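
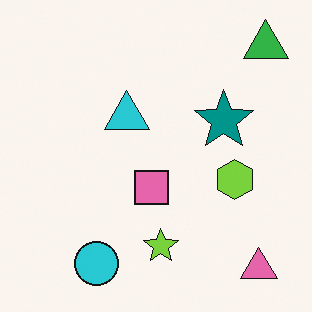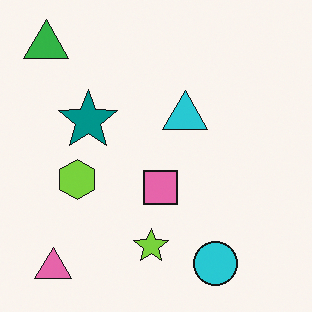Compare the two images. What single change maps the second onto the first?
This is the original image flipped horizontally (left ↔ right).

The green triangle is in the top-left of the second image and the top-right of the first — shapes on opposite sides of the vertical midline have swapped in a mirror flip.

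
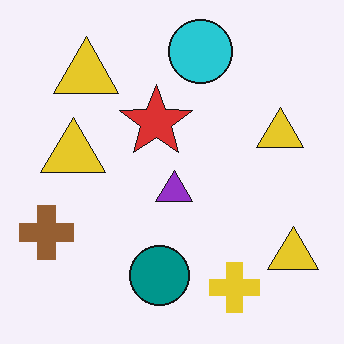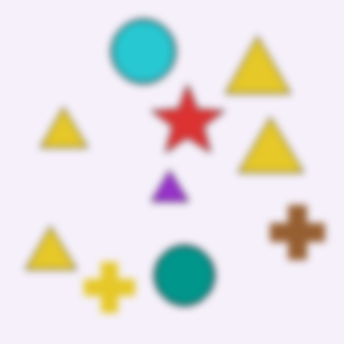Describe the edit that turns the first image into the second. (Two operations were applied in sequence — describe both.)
This is the original image moderately blurred, then flipped horizontally (left ↔ right).

Shape edges and outlines are uniformly softened across the whole image. The brown cross is in the bottom-left of the first image and the bottom-right of the second — shapes on opposite sides of the vertical midline have swapped in a mirror flip.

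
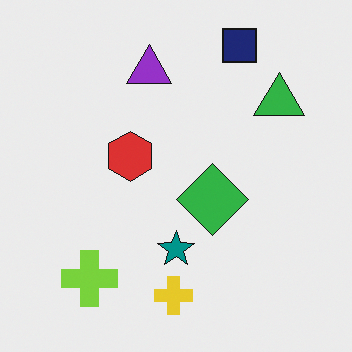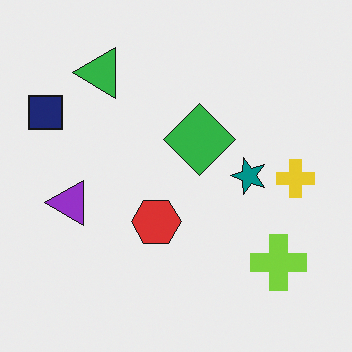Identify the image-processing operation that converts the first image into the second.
The image was rotated 90° counter-clockwise.

The navy square sits in the top-right of the first image and the top-left of the second — consistent with a whole-image 90° counter-clockwise rotation.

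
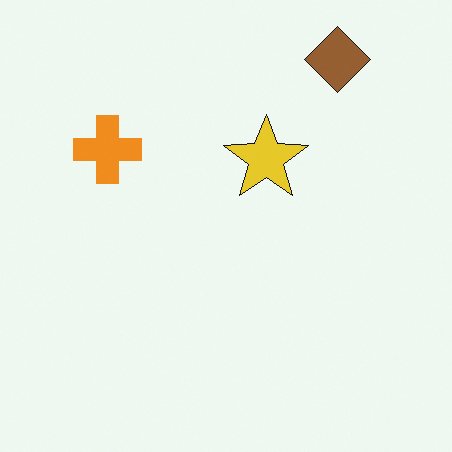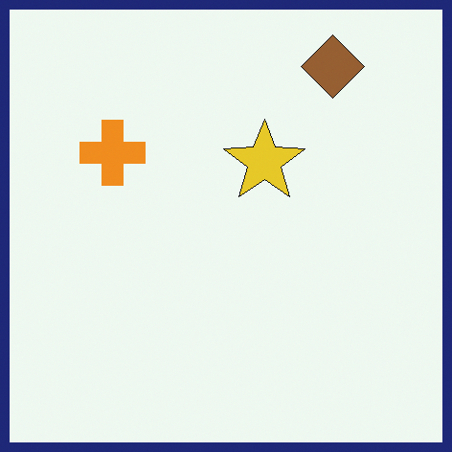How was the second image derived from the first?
It was framed with a navy border.

A solid navy frame runs around the edge of the second image, with the content slightly shrunk inside it.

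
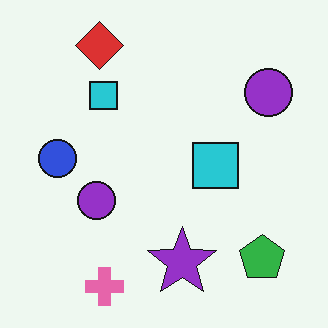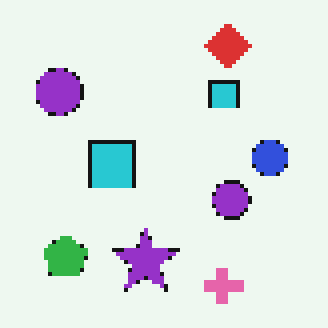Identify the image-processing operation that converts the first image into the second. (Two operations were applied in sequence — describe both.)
Flipped horizontally (left ↔ right), then lightly pixelated (a mild mosaic effect).

The blue circle is in the left of the first image and the right of the second — shapes on opposite sides of the vertical midline have swapped in a mirror flip. Shapes are reduced to large square blocks; fine edges and outlines are lost — a downscale-then-upscale (mosaic) effect.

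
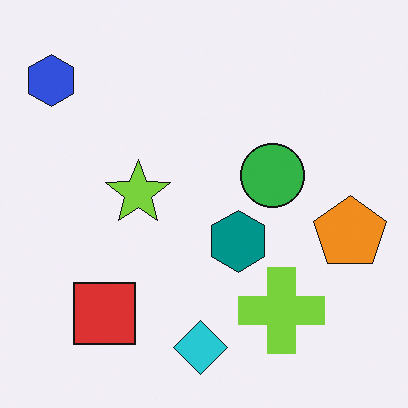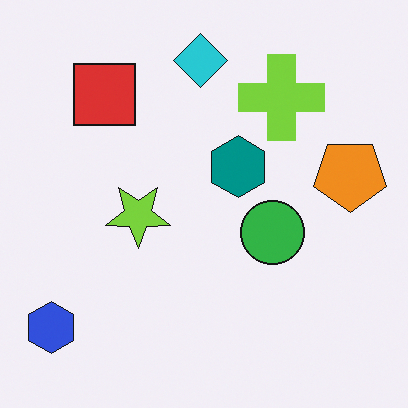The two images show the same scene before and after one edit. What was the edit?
The transformation is: flipped vertically (top ↔ bottom).

The cyan diamond is in the bottom of the first image and the top of the second — shapes on opposite sides of the horizontal midline have swapped in a mirror flip.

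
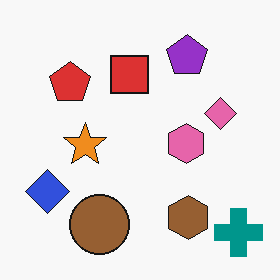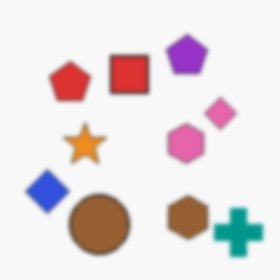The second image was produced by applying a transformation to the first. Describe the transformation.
The second image is the first given a subtle gaussian blur.

Shape edges and outlines are uniformly softened across the whole image.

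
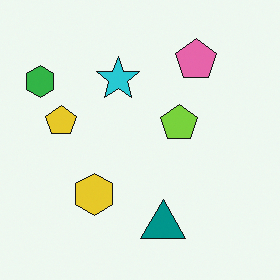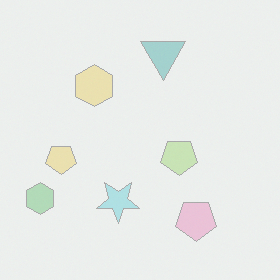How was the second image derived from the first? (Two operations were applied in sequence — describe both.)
This is the original image flipped vertically (top ↔ bottom), then washed out (contrast reduced).

The teal triangle is in the bottom of the first image and the top of the second — shapes on opposite sides of the horizontal midline have swapped in a mirror flip. Tones are pushed toward mid-grey across the whole image — a global contrast change.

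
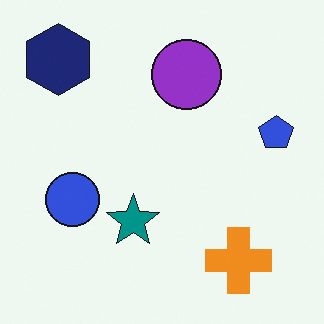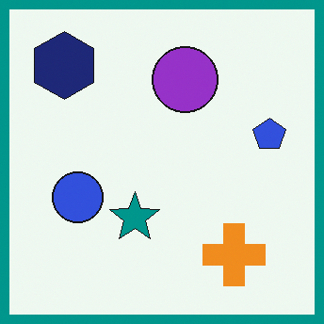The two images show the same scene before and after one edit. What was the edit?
It was framed with a teal border.

A solid teal frame runs around the edge of the second image, with the content slightly shrunk inside it.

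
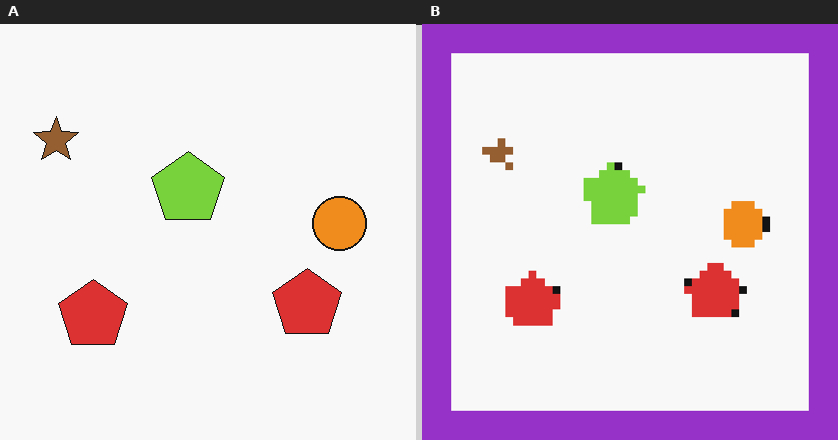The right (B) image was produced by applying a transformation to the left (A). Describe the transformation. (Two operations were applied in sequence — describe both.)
The transformation is: coarsely pixelated, then framed with a purple border.

Shapes are reduced to large square blocks; fine edges and outlines are lost — a downscale-then-upscale (mosaic) effect. A solid purple frame runs around the edge of the right (B) image, with the content slightly shrunk inside it.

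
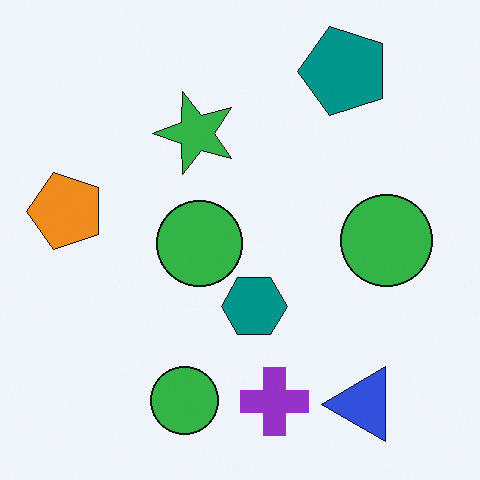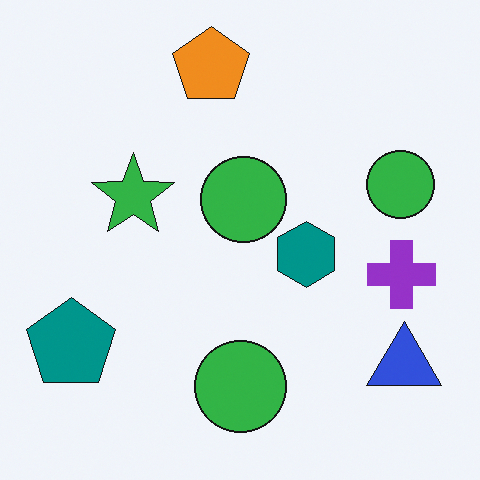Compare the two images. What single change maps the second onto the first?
It was transposed (reflected across the top-left ↔ bottom-right diagonal).

Shapes have swapped their row and column positions — what was in the top-right is now in the bottom-left — a diagonal reflection.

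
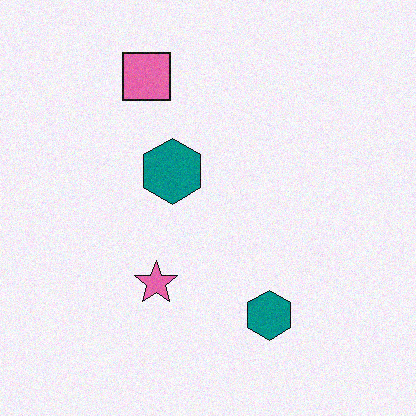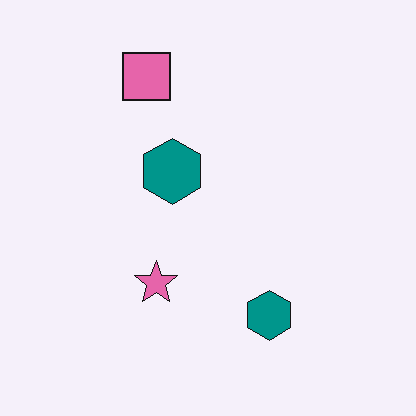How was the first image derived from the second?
It was degraded with light additive noise.

Random speckle covers the whole image, including the flat background.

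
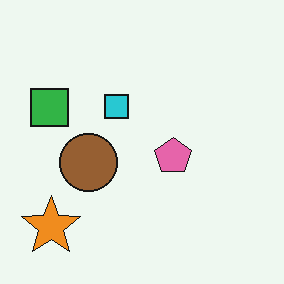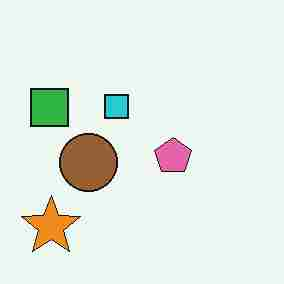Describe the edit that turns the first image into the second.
Heavily JPEG-compressed with obvious blocking artifacts.

Blocky 8×8 compression artifacts appear around shape edges and the flat background shows ringing — characteristic JPEG degradation.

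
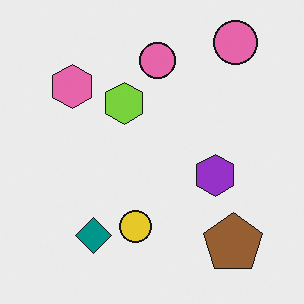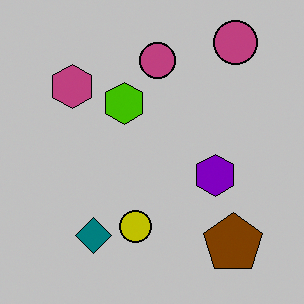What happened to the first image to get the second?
The second image is the first aggressively posterized.

Each flat color has snapped to a coarser quantized level — most visibly, the near-white background has dropped to a flat grey.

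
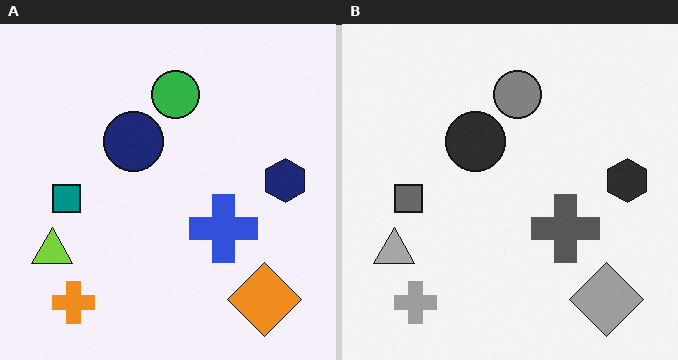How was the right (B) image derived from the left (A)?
The transformation is: converted to grayscale.

All color is removed — every shape is now a shade of grey.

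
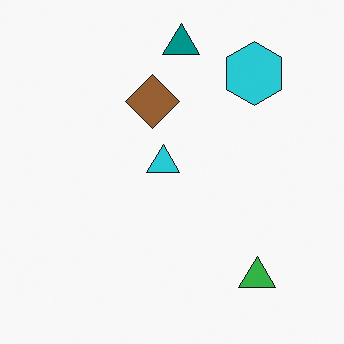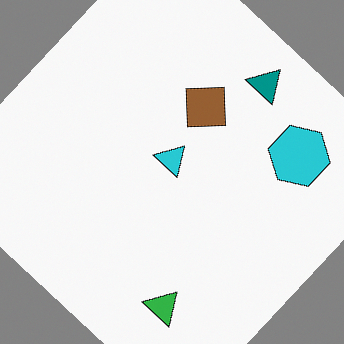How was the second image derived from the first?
It was rotated clockwise by a large amount — several tens of degrees.

Every shape is tilted by the same angle and the image corners show triangular fill wedges — a whole-image rotation by a non-right angle.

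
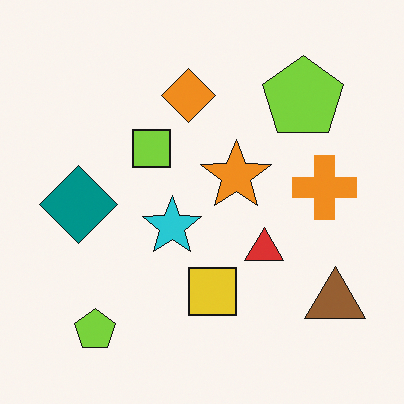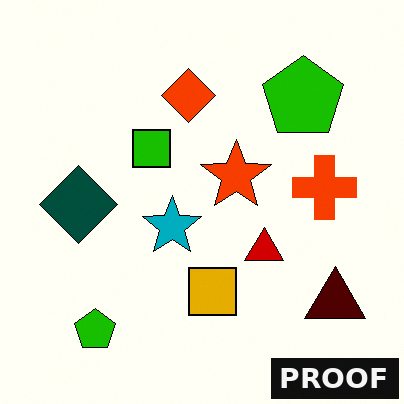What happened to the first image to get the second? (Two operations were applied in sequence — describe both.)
The transformation is: given much higher contrast, then watermarked with the text "PROOF" in the lower-right corner.

Tones are pushed away from mid-grey across the whole image — a global contrast change. A dark label reading "PROOF" appears in the lower-right corner.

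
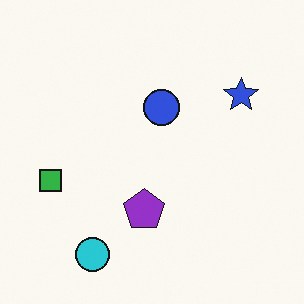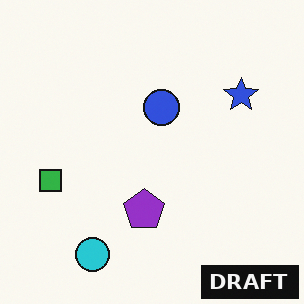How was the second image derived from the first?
The image was watermarked with the text "DRAFT" in the lower-right corner.

A dark label reading "DRAFT" appears in the lower-right corner.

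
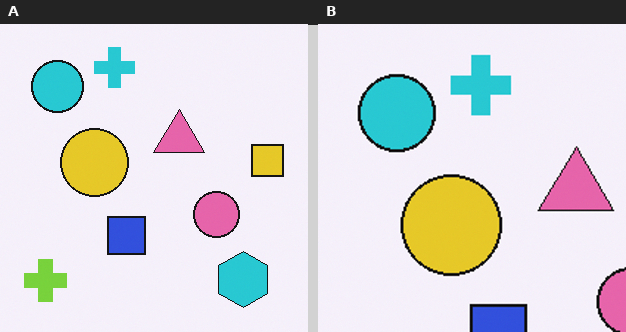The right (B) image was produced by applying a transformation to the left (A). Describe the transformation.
The right (B) image is the left (A) cropped to a modestly smaller region and rescaled.

The visible shapes are larger and the field of view is narrower; shapes near the original edges may be partly or wholly outside the frame — a crop-and-rescale.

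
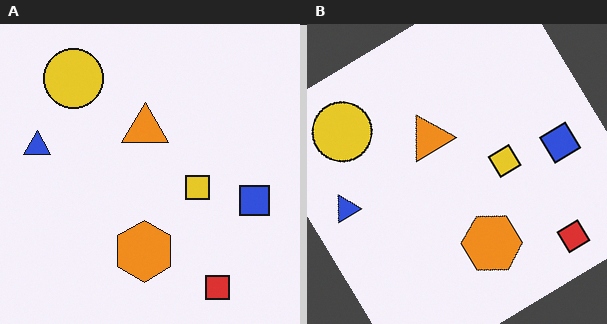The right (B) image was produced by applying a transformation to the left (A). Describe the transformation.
It was rotated counter-clockwise by a large amount — several tens of degrees.

Every shape is tilted by the same angle and the image corners show triangular fill wedges — a whole-image rotation by a non-right angle.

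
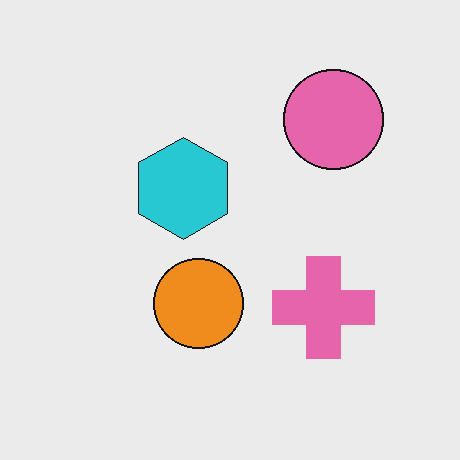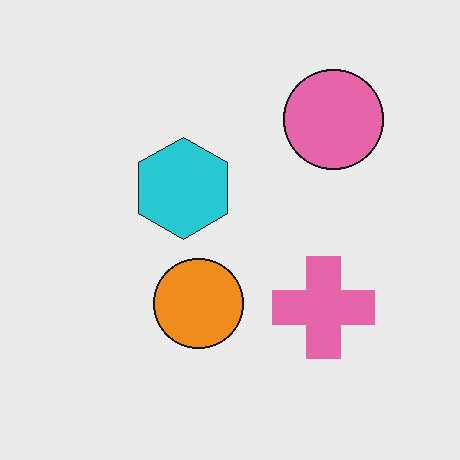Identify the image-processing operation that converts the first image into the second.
The image was JPEG-compressed with visible artifacts.

Blocky 8×8 compression artifacts appear around shape edges and the flat background shows ringing — characteristic JPEG degradation.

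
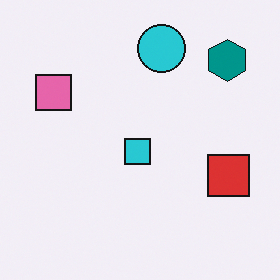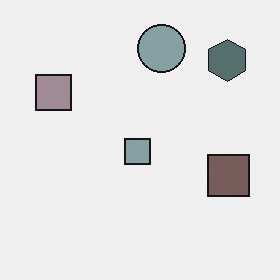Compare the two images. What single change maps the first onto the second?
This is the original image heavily desaturated.

All colors are more muted and greyish — a global saturation change.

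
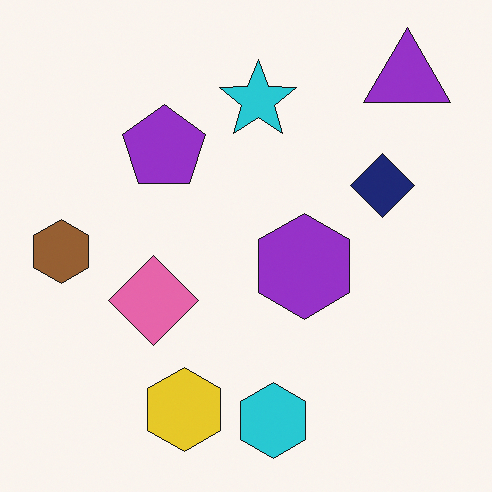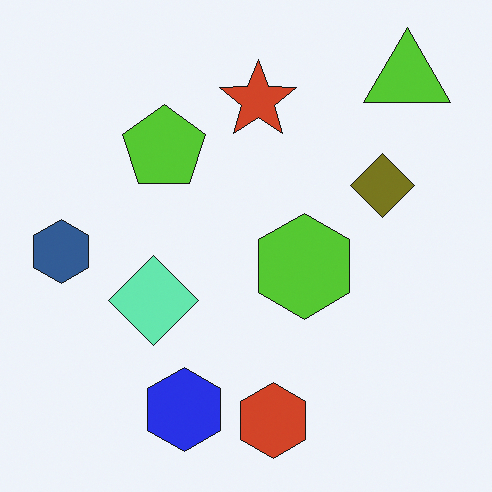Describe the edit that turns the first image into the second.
Hue-shifted through roughly half the color wheel.

Every shape's color has rotated by the same amount around the hue wheel — a uniform hue shift.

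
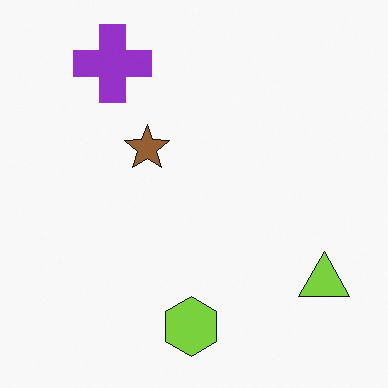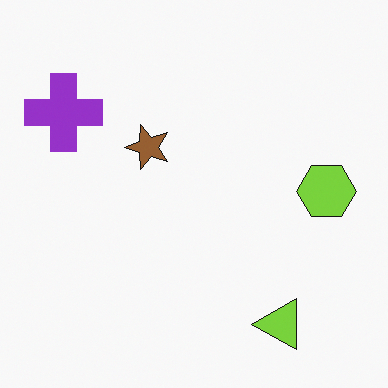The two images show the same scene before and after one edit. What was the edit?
This is the original image transposed (reflected across the top-left ↔ bottom-right diagonal).

Shapes have swapped their row and column positions — what was in the top-right is now in the bottom-left — a diagonal reflection.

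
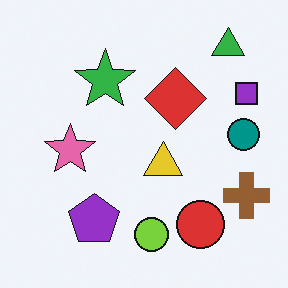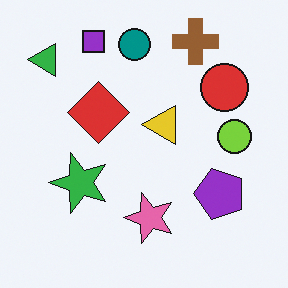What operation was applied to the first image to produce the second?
The second image is the first rotated 90° counter-clockwise.

The green triangle sits in the top-right of the first image and the top-left of the second — consistent with a whole-image 90° counter-clockwise rotation.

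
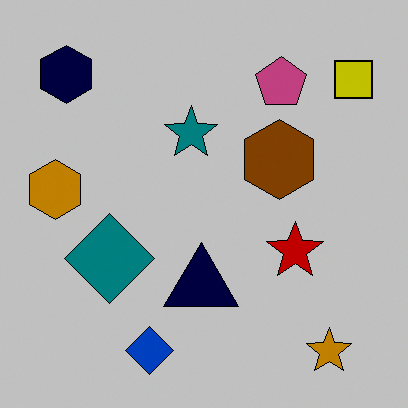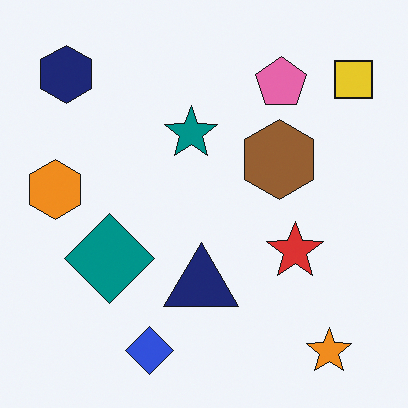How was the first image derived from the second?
The image was heavily posterized to just a handful of flat colors.

Each flat color has snapped to a coarser quantized level — most visibly, the near-white background has dropped to a flat grey.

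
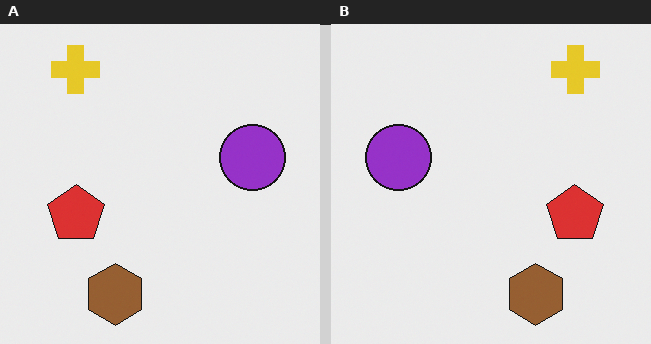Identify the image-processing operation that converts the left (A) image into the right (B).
The right (B) image is the left (A) flipped horizontally (left ↔ right).

The purple circle is in the right of the left (A) image and the left of the right (B) — shapes on opposite sides of the vertical midline have swapped in a mirror flip.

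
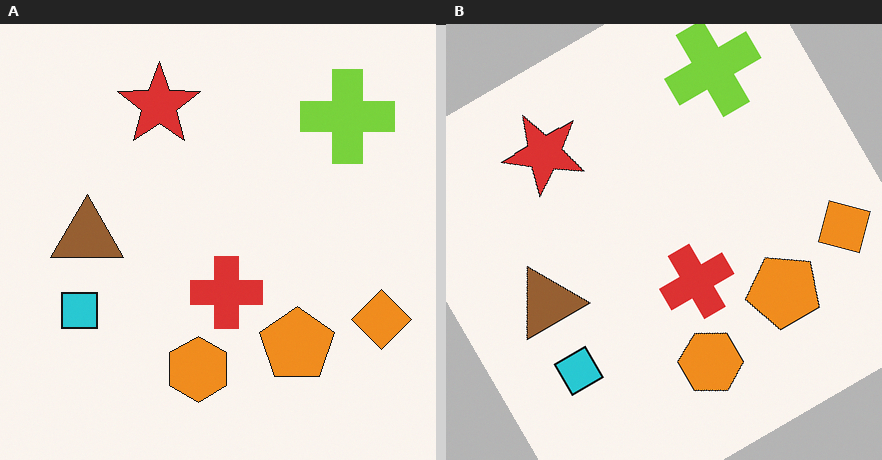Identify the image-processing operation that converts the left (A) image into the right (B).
The image was rotated counter-clockwise by a large amount — several tens of degrees.

Every shape is tilted by the same angle and the image corners show triangular fill wedges — a whole-image rotation by a non-right angle.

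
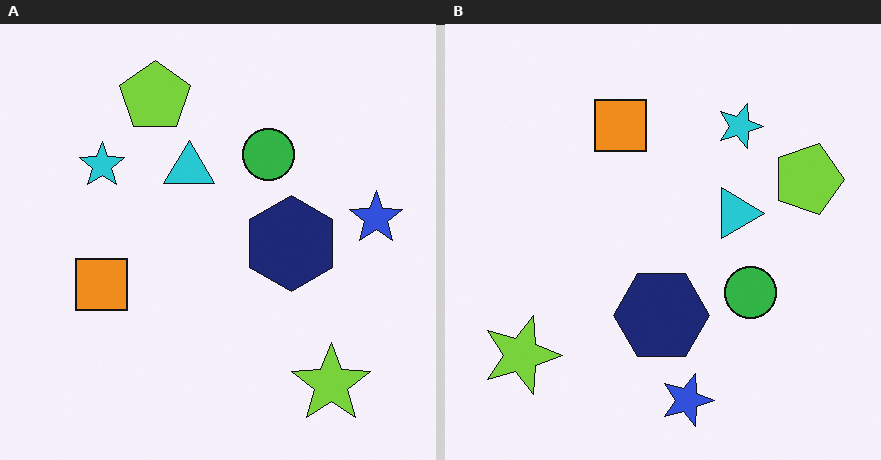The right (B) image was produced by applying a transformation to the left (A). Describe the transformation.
The transformation is: rotated 90° clockwise.

The lime star sits in the bottom-right of the left (A) image and the bottom-left of the right (B) — consistent with a whole-image 90° clockwise rotation.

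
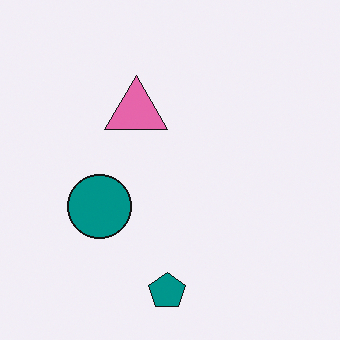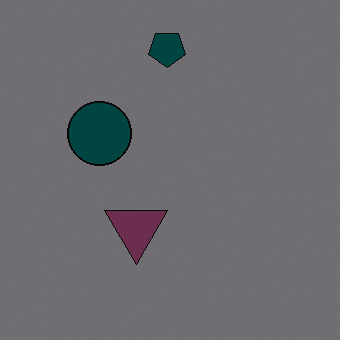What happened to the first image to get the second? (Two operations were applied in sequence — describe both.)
This is the original image noticeably darkened, then flipped vertically (top ↔ bottom).

Every pixel — background and shapes alike — is uniformly darkened. The teal pentagon is in the bottom of the first image and the top of the second — shapes on opposite sides of the horizontal midline have swapped in a mirror flip.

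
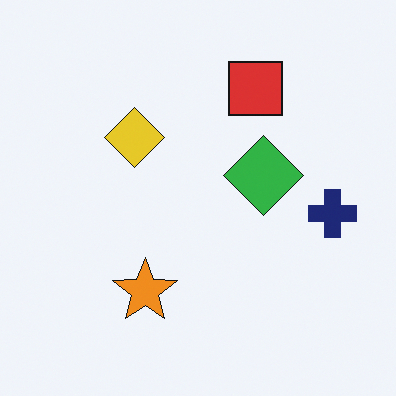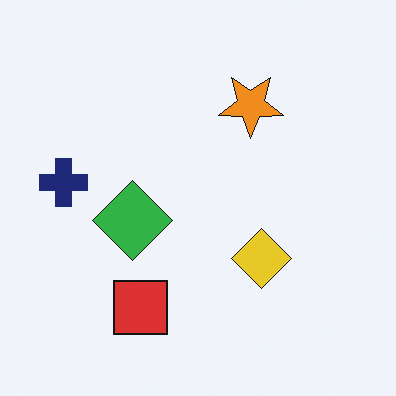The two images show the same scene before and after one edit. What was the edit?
The transformation is: rotated 180°.

The navy cross sits in the right of the first image and the left of the second — consistent with a whole-image 180° rotation.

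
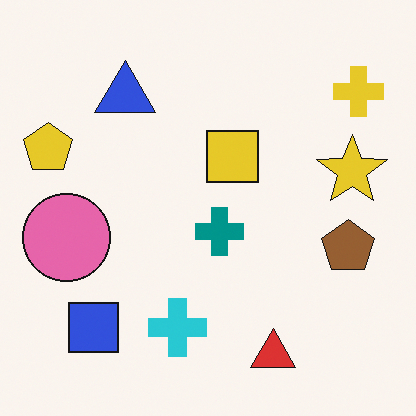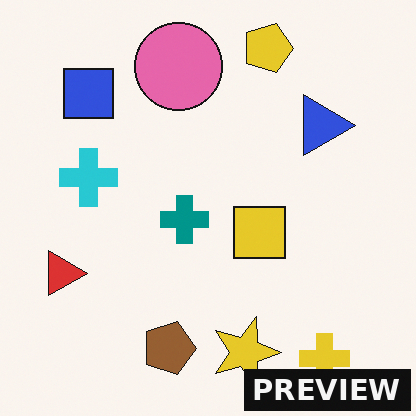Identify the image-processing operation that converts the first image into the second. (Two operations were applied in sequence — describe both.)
Rotated 90° clockwise, then watermarked with the text "PREVIEW" in the lower-right corner.

The yellow cross sits in the top-right of the first image and the bottom-right of the second — consistent with a whole-image 90° clockwise rotation. A dark label reading "PREVIEW" appears in the lower-right corner.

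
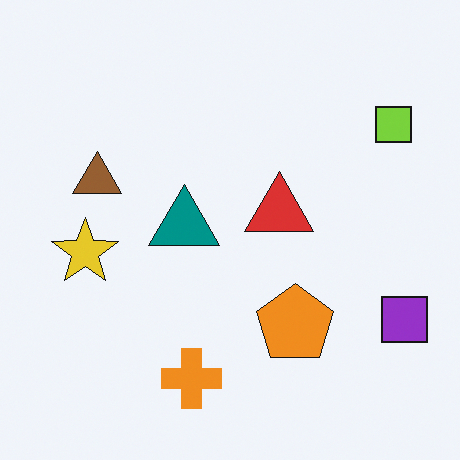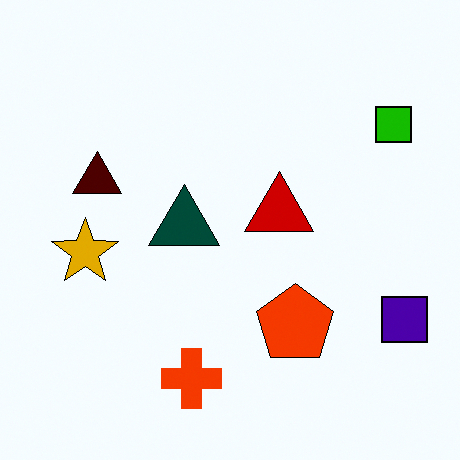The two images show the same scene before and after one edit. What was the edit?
The image was boosted in contrast.

Tones are pushed away from mid-grey across the whole image — a global contrast change.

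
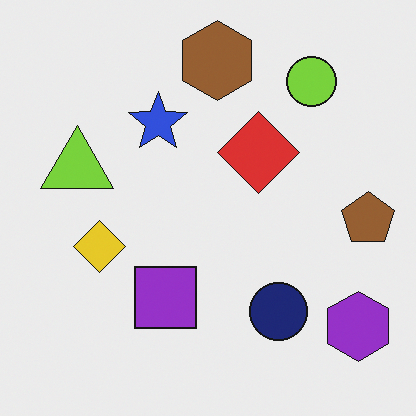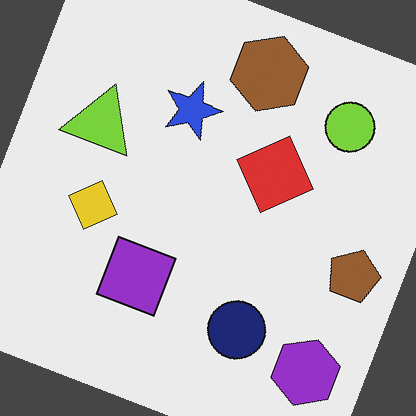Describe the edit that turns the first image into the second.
The transformation is: rotated clockwise by a clearly visible amount.

Every shape is tilted by the same angle and the image corners show triangular fill wedges — a whole-image rotation by a non-right angle.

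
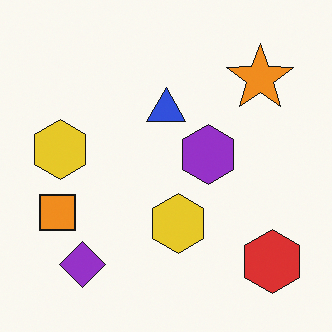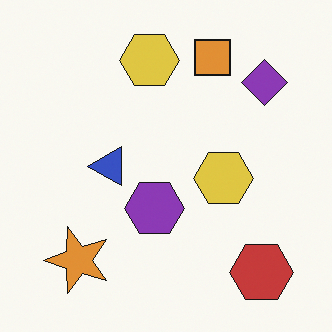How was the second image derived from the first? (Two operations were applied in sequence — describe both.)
This is the original image transposed (reflected across the top-left ↔ bottom-right diagonal), then slightly desaturated.

Shapes have swapped their row and column positions — what was in the top-right is now in the bottom-left — a diagonal reflection. All colors are more muted and greyish — a global saturation change.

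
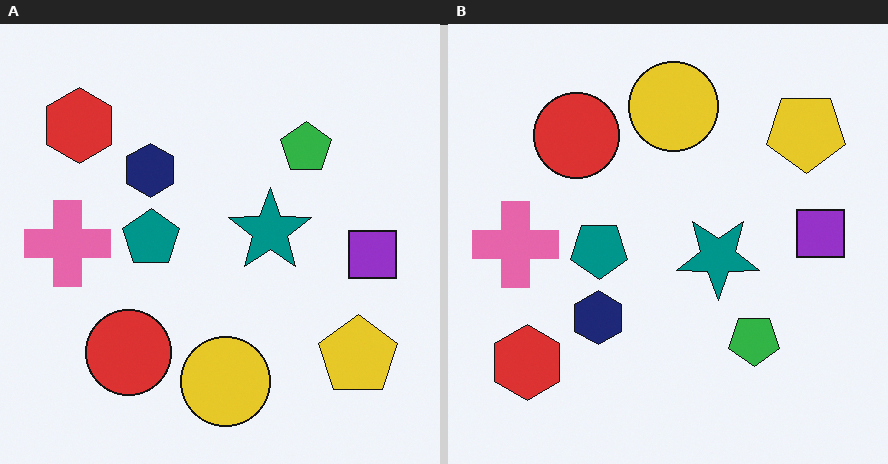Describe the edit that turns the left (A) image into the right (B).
The image was flipped vertically (top ↔ bottom).

The yellow circle is in the bottom of the left (A) image and the top of the right (B) — shapes on opposite sides of the horizontal midline have swapped in a mirror flip.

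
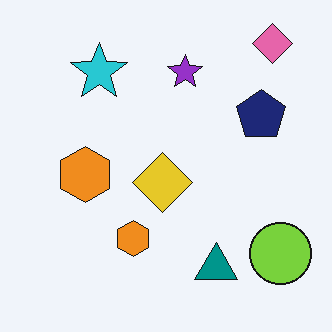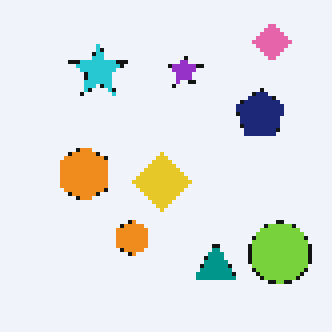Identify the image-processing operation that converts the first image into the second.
The second image is the first mildly pixelated.

Shapes are reduced to large square blocks; fine edges and outlines are lost — a downscale-then-upscale (mosaic) effect.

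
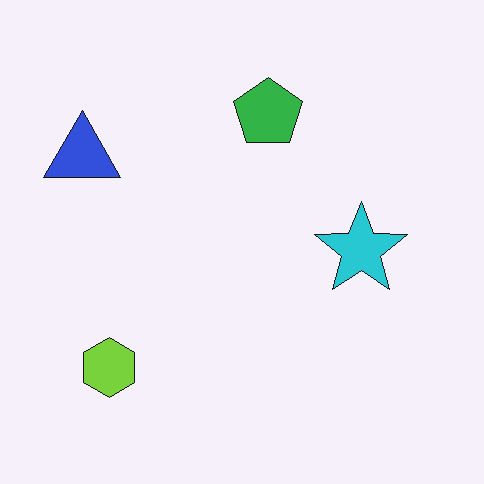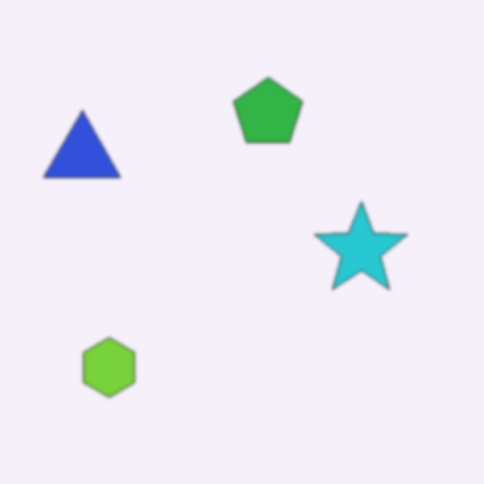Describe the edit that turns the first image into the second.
Given a subtle gaussian blur.

Shape edges and outlines are uniformly softened across the whole image.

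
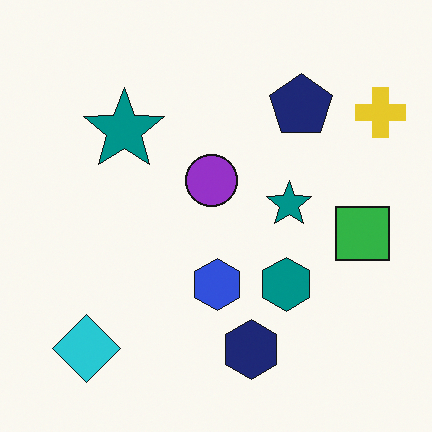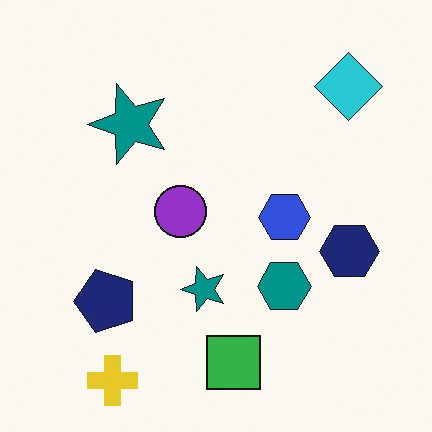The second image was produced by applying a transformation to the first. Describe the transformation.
This is the original image transposed (reflected across the top-left ↔ bottom-right diagonal).

Shapes have swapped their row and column positions — what was in the top-right is now in the bottom-left — a diagonal reflection.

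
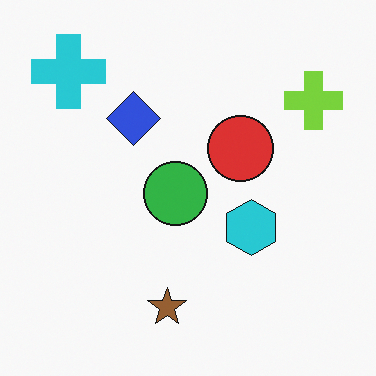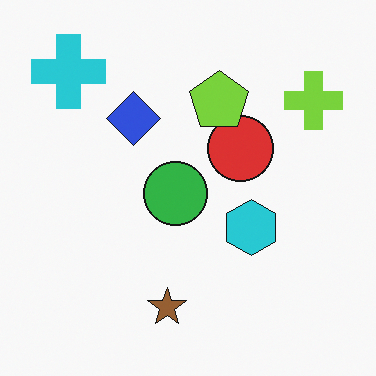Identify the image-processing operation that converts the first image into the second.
Overlaid with an additional lime pentagon.

A lime pentagon appears in the second image that is absent from the first.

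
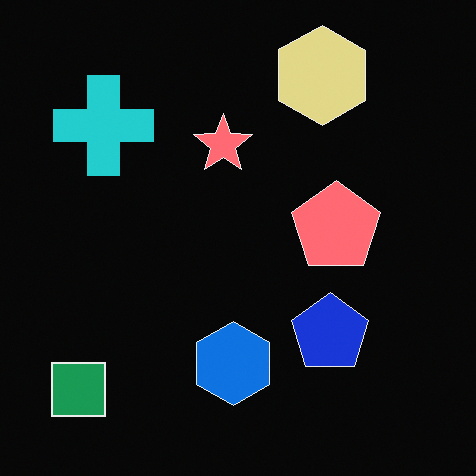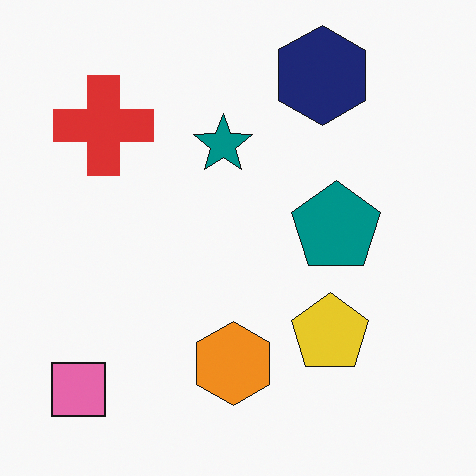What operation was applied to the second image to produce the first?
This is the original image color-inverted (negative).

The light background has become dark and every shape's color is its complement — a photographic negative.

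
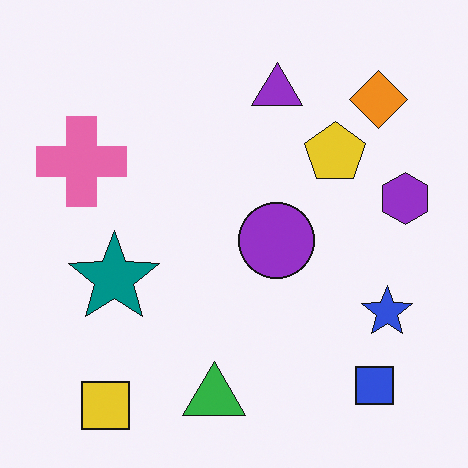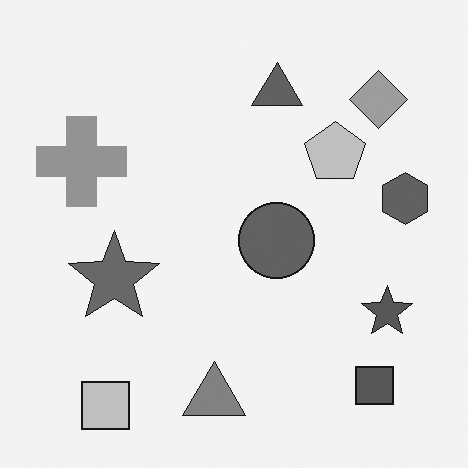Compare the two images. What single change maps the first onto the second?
Converted to grayscale.

All color is removed — every shape is now a shade of grey.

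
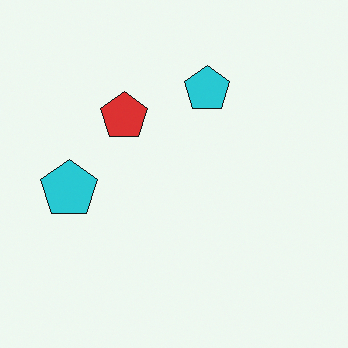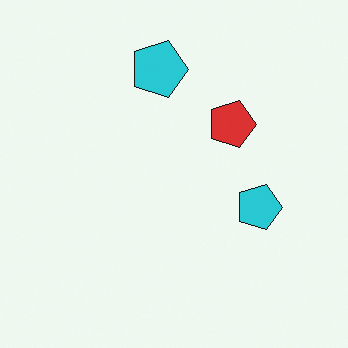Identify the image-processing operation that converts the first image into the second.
The transformation is: rotated 90° clockwise.

The red pentagon sits in the center of the first image and the center of the second — consistent with a whole-image 90° clockwise rotation.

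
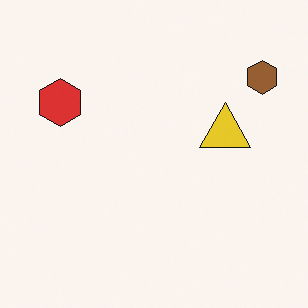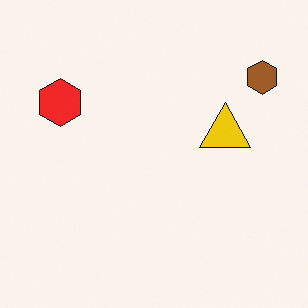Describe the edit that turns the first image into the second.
This is the original image slightly oversaturated.

All colors are more vivid — a global saturation change.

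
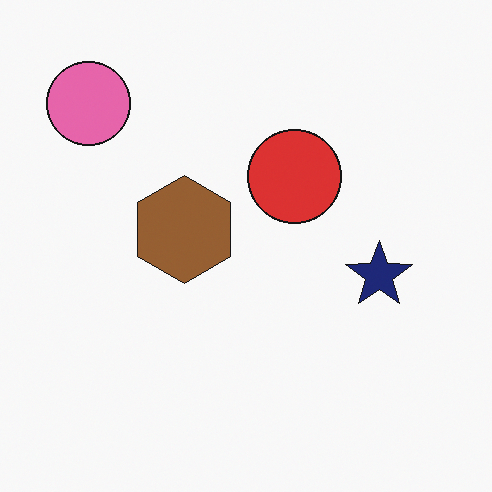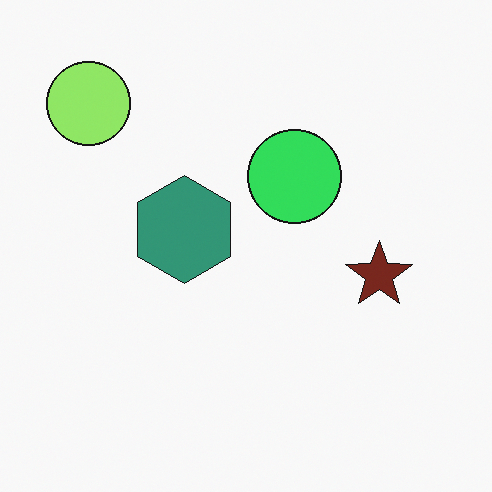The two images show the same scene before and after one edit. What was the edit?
Hue-shifted by a moderate amount.

Every shape's color has rotated by the same amount around the hue wheel — a uniform hue shift.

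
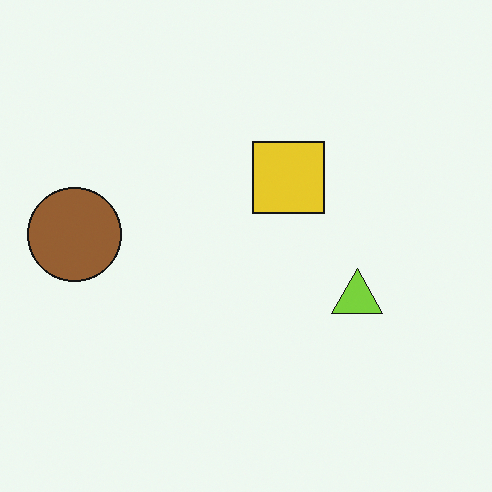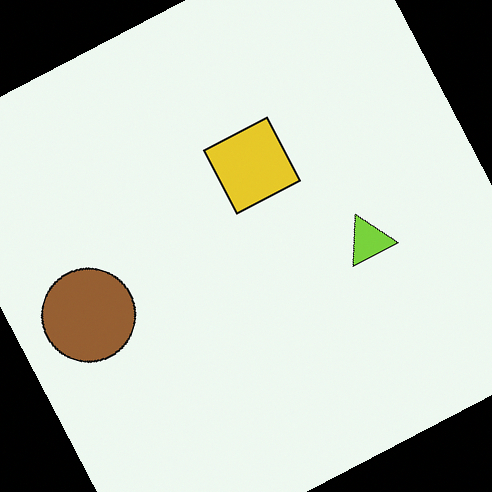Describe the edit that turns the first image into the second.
It was rotated counter-clockwise by a clearly visible amount.

Every shape is tilted by the same angle and the image corners show triangular fill wedges — a whole-image rotation by a non-right angle.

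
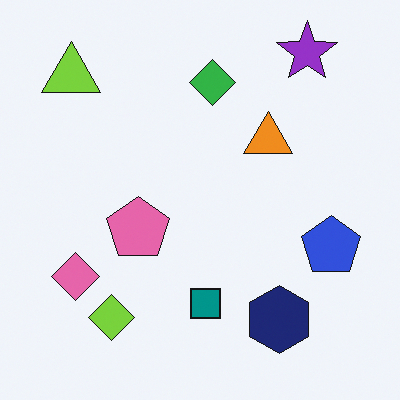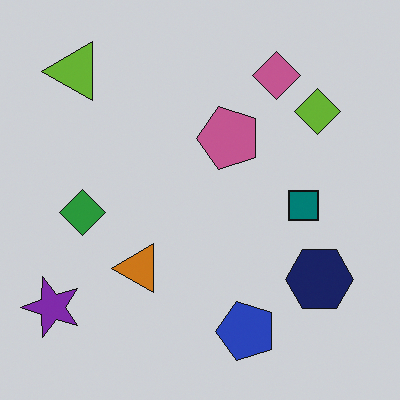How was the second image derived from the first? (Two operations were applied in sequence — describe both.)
It was transposed (reflected across the top-left ↔ bottom-right diagonal), then darkened a little.

Shapes have swapped their row and column positions — what was in the top-right is now in the bottom-left — a diagonal reflection. Every pixel — background and shapes alike — is uniformly darkened.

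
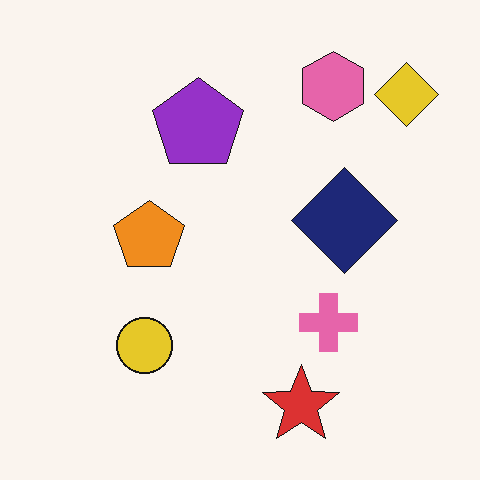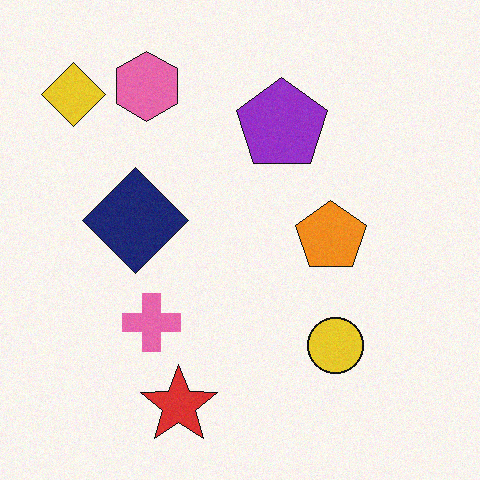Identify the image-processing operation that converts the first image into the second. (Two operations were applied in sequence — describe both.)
The transformation is: degraded with a light layer of grain, then flipped horizontally (left ↔ right).

Random speckle covers the whole image, including the flat background. The yellow diamond is in the top-right of the first image and the top-left of the second — shapes on opposite sides of the vertical midline have swapped in a mirror flip.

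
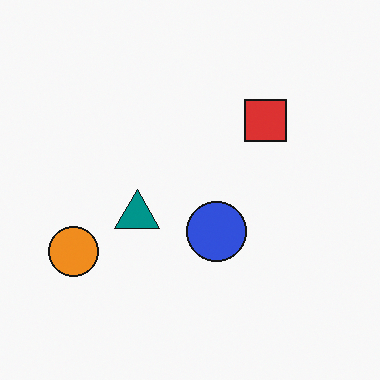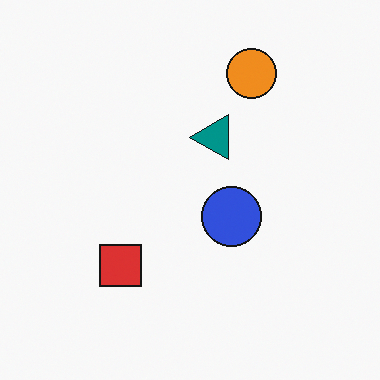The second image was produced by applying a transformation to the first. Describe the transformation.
It was transposed (reflected across the top-left ↔ bottom-right diagonal).

Shapes have swapped their row and column positions — what was in the top-right is now in the bottom-left — a diagonal reflection.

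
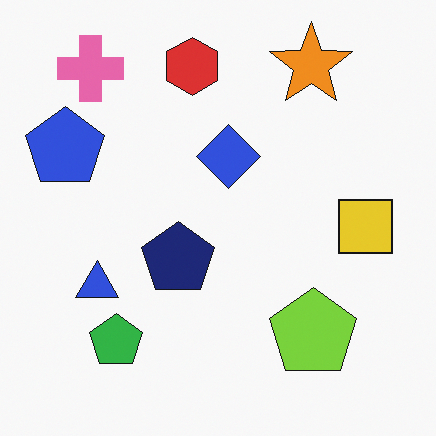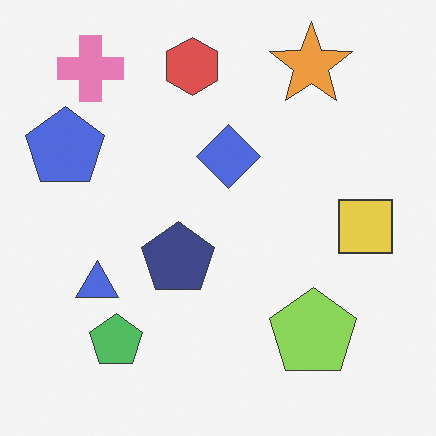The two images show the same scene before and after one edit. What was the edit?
Given slightly reduced contrast.

Tones are pushed toward mid-grey across the whole image — a global contrast change.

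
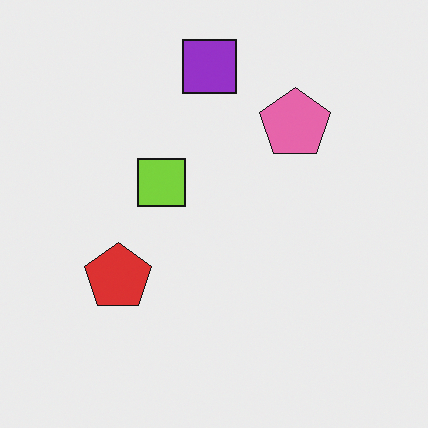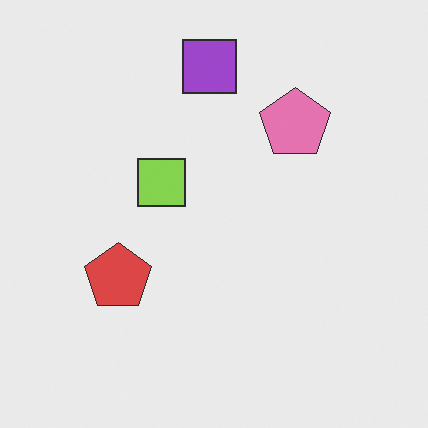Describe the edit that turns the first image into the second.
The second image is the first given slightly reduced contrast.

Tones are pushed toward mid-grey across the whole image — a global contrast change.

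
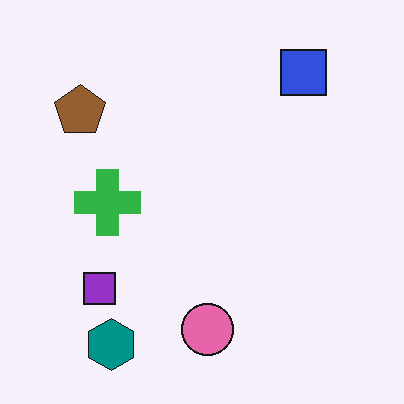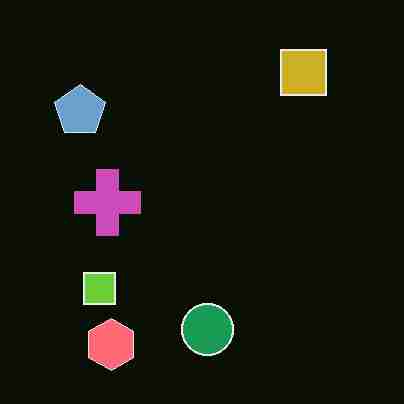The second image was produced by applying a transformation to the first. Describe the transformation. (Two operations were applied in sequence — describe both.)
It was heavily JPEG-compressed with obvious blocking artifacts, then color-inverted (negative).

Blocky 8×8 compression artifacts appear around shape edges and the flat background shows ringing — characteristic JPEG degradation. The light background has become dark and every shape's color is its complement — a photographic negative.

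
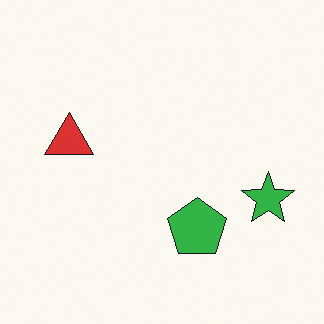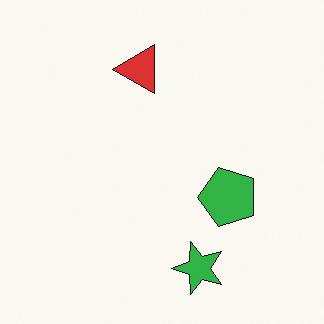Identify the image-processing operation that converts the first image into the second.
It was transposed (reflected across the top-left ↔ bottom-right diagonal).

Shapes have swapped their row and column positions — what was in the top-right is now in the bottom-left — a diagonal reflection.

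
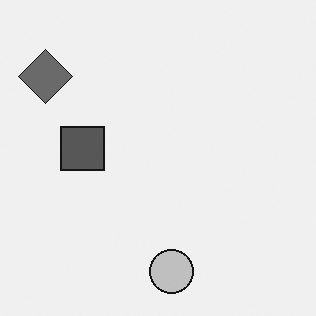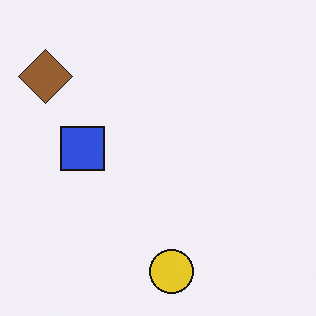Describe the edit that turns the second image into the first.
It was converted to grayscale.

All color is removed — every shape is now a shade of grey.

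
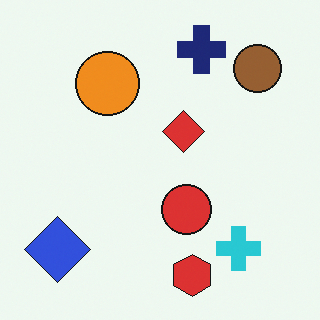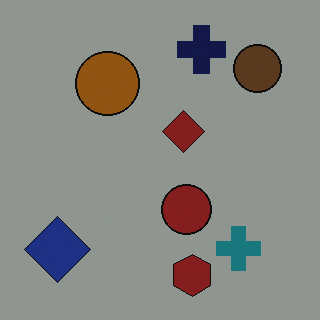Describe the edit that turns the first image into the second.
This is the original image substantially darkened.

Every pixel — background and shapes alike — is uniformly darkened.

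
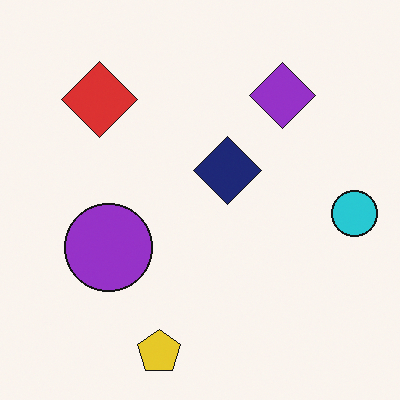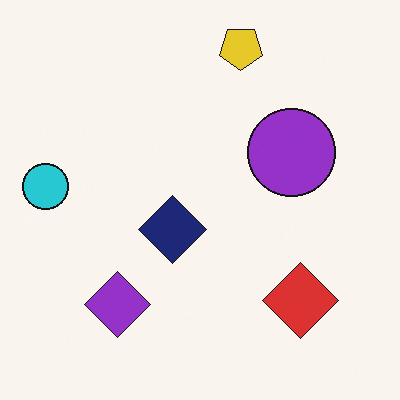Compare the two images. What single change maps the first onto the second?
It was rotated 180°.

The yellow pentagon sits in the bottom of the first image and the top of the second — consistent with a whole-image 180° rotation.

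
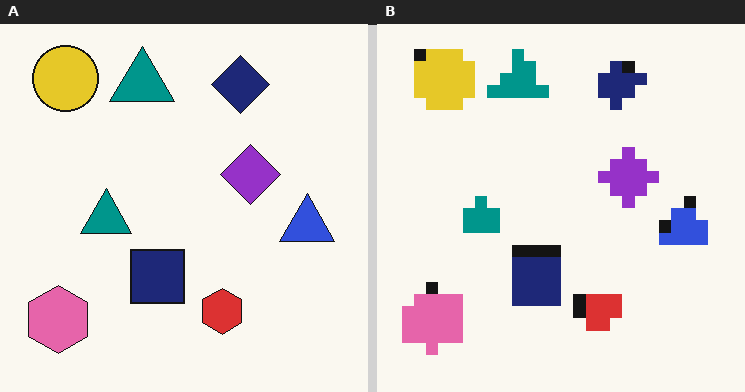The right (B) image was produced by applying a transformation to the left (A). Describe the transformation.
Heavily pixelated into large blocks.

Shapes are reduced to large square blocks; fine edges and outlines are lost — a downscale-then-upscale (mosaic) effect.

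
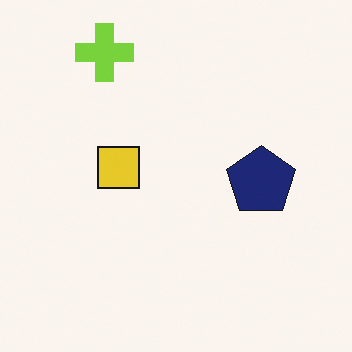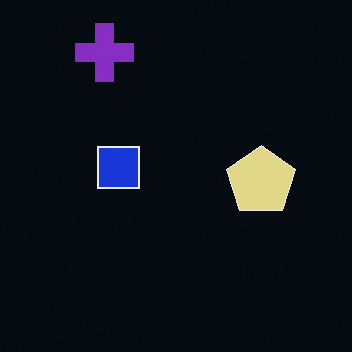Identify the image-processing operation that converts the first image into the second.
It was color-inverted (negative).

The light background has become dark and every shape's color is its complement — a photographic negative.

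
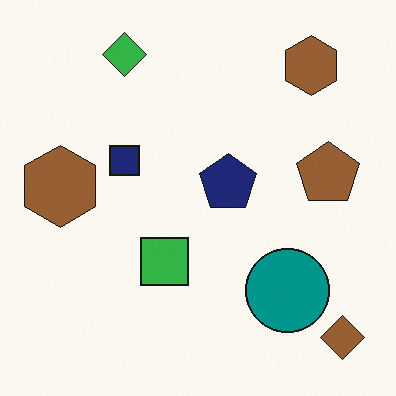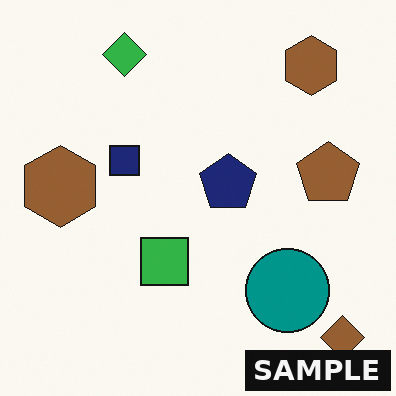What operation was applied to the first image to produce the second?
Watermarked with the text "SAMPLE" in the lower-right corner.

A dark label reading "SAMPLE" appears in the lower-right corner.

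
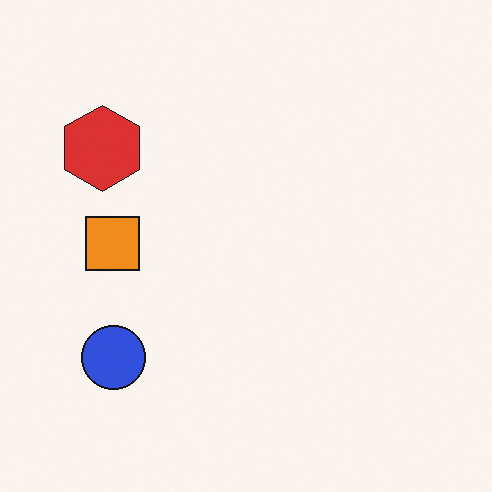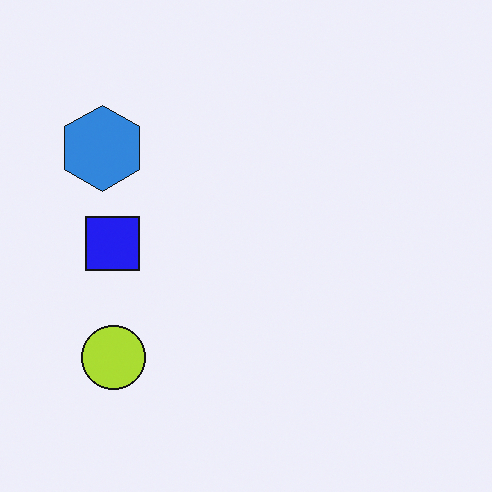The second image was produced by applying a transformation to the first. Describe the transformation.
Hue-shifted by a large amount.

Every shape's color has rotated by the same amount around the hue wheel — a uniform hue shift.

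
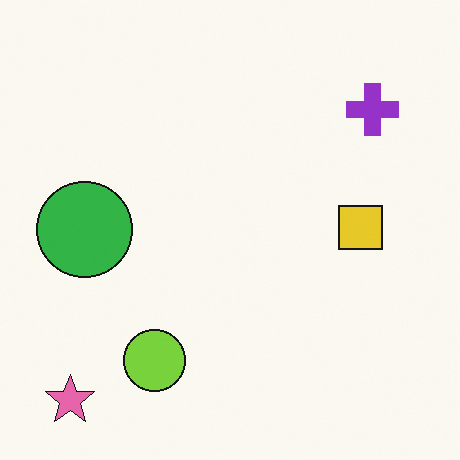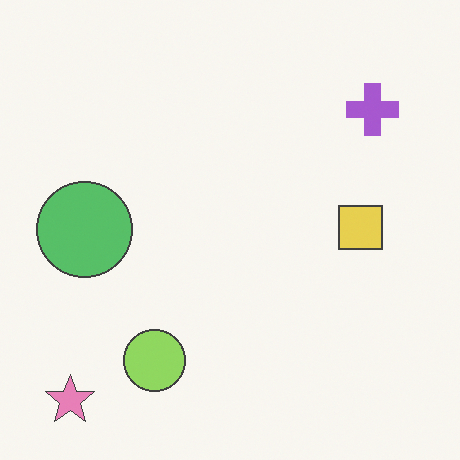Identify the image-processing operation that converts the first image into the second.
Given slightly reduced contrast.

Tones are pushed toward mid-grey across the whole image — a global contrast change.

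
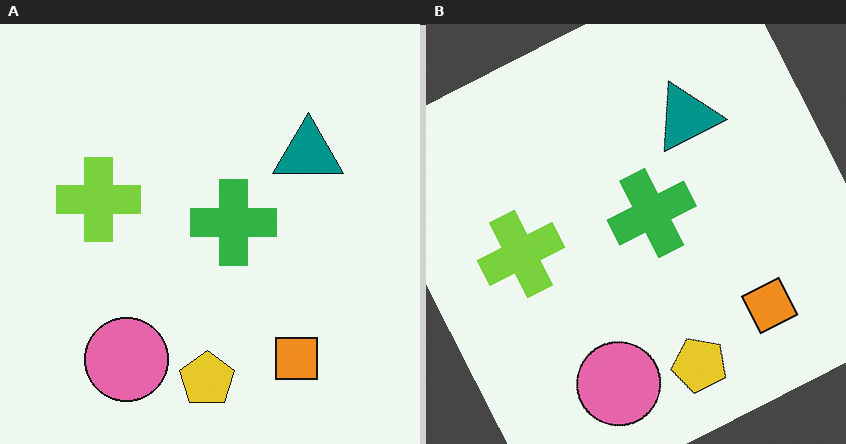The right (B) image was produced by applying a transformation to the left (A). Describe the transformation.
The right (B) image is the left (A) rotated counter-clockwise by a clearly visible amount.

Every shape is tilted by the same angle and the image corners show triangular fill wedges — a whole-image rotation by a non-right angle.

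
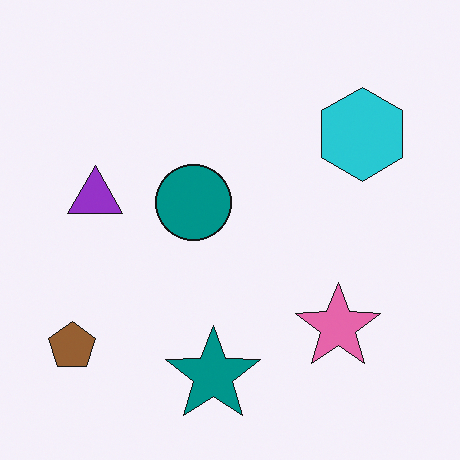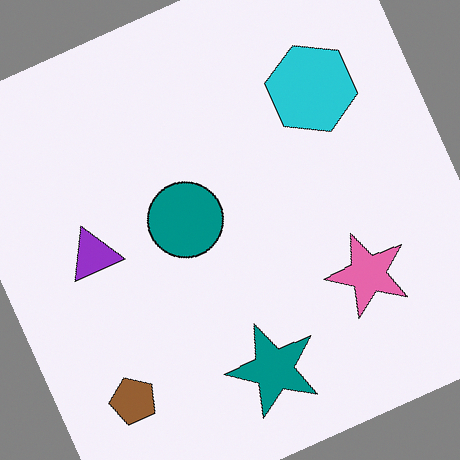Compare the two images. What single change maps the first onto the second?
This is the original image rotated counter-clockwise by a moderate amount.

Every shape is tilted by the same angle and the image corners show triangular fill wedges — a whole-image rotation by a non-right angle.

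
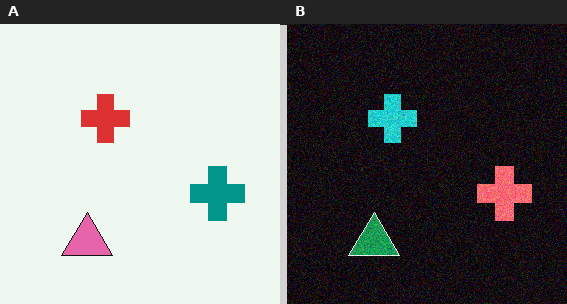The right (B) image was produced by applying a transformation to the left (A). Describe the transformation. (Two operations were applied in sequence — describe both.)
The image was color-inverted (negative), then degraded with visible gaussian noise.

The light background has become dark and every shape's color is its complement — a photographic negative. Random speckle covers the whole image, including the flat background.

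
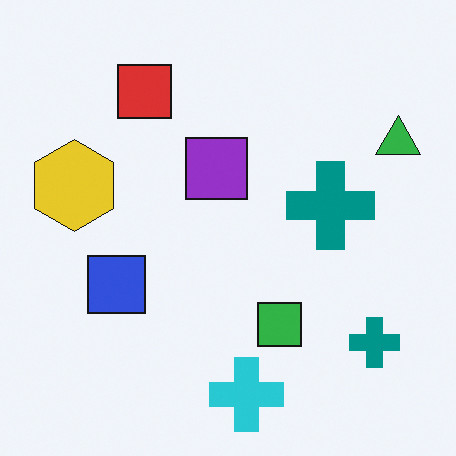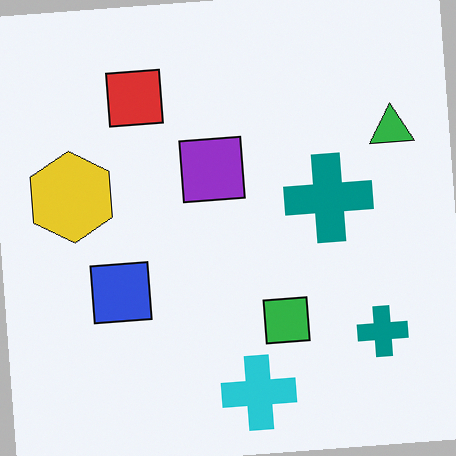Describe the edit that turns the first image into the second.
This is the original image rotated counter-clockwise by a slight angle.

Every shape is tilted by the same angle and the image corners show triangular fill wedges — a whole-image rotation by a non-right angle.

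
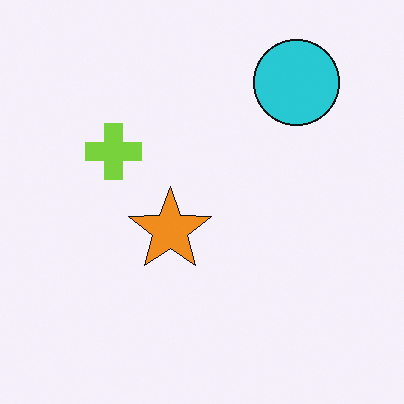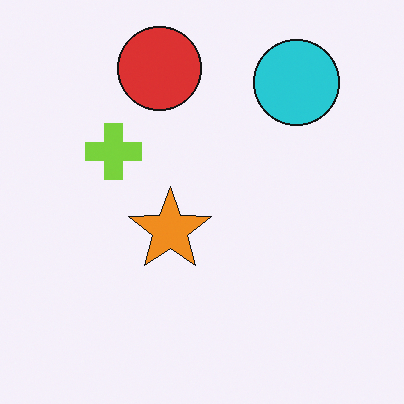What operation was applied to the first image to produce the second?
Overlaid with an additional red circle.

A red circle appears in the second image that is absent from the first.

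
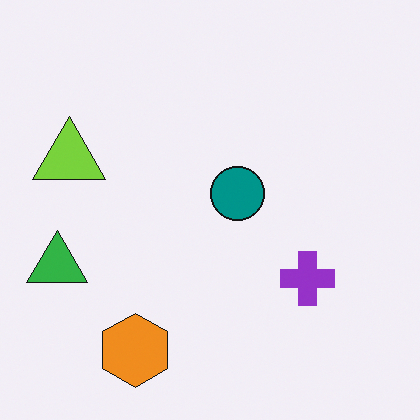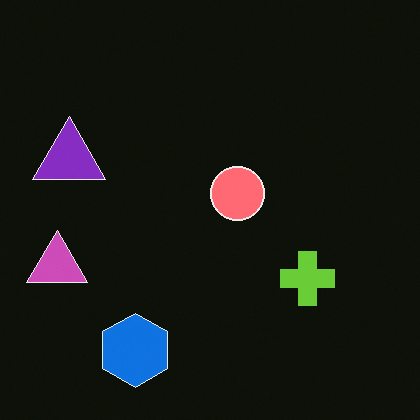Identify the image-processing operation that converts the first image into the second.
The second image is the first color-inverted (negative).

The light background has become dark and every shape's color is its complement — a photographic negative.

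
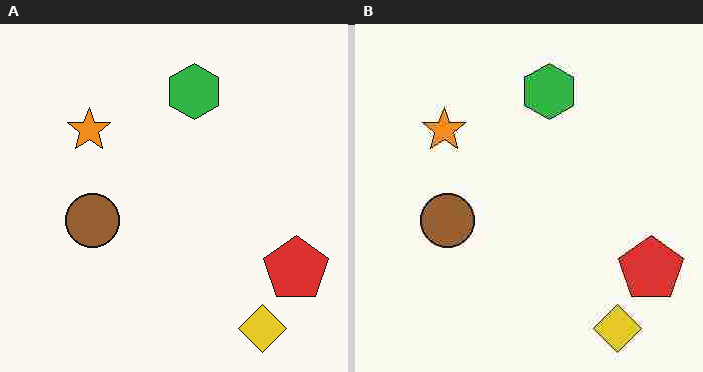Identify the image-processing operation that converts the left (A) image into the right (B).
The image was degraded with heavy JPEG compression.

Blocky 8×8 compression artifacts appear around shape edges and the flat background shows ringing — characteristic JPEG degradation.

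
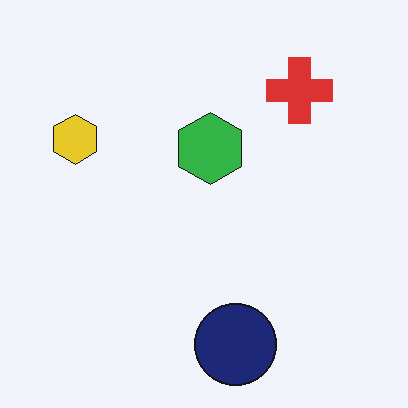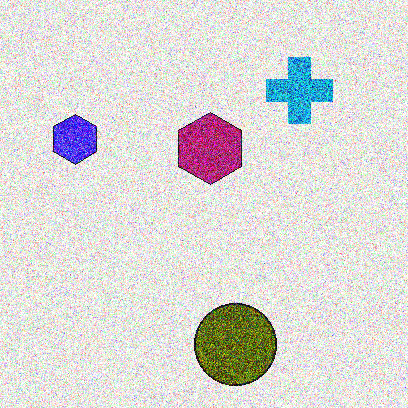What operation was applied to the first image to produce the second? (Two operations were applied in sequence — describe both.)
The image was degraded with heavy additive noise, then hue-shifted by a large amount.

Random speckle covers the whole image, including the flat background. Every shape's color has rotated by the same amount around the hue wheel — a uniform hue shift.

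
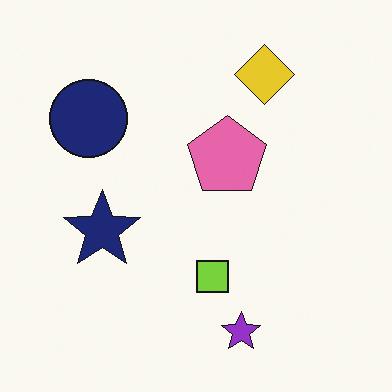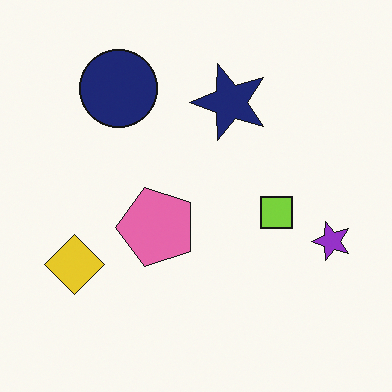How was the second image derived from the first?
The transformation is: transposed (reflected across the top-left ↔ bottom-right diagonal).

Shapes have swapped their row and column positions — what was in the top-right is now in the bottom-left — a diagonal reflection.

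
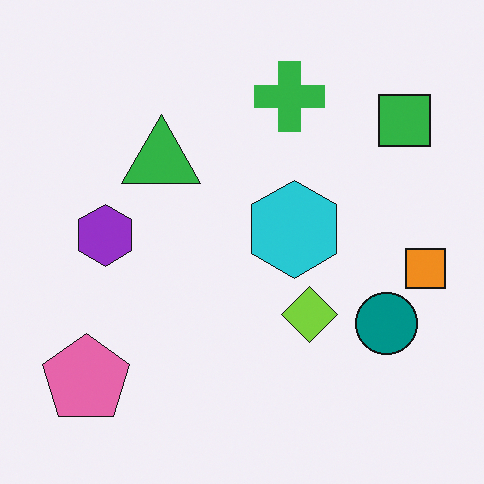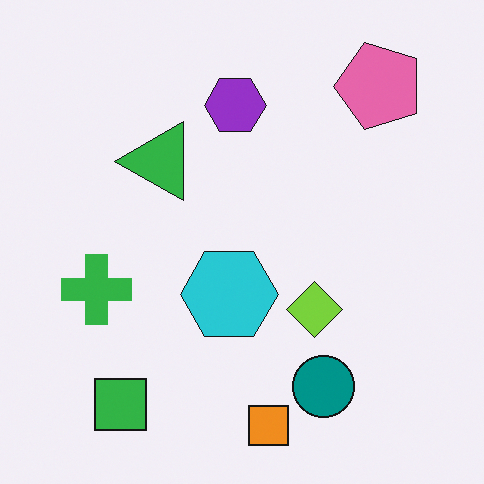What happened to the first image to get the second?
Transposed (reflected across the top-left ↔ bottom-right diagonal).

Shapes have swapped their row and column positions — what was in the top-right is now in the bottom-left — a diagonal reflection.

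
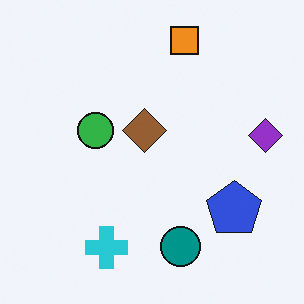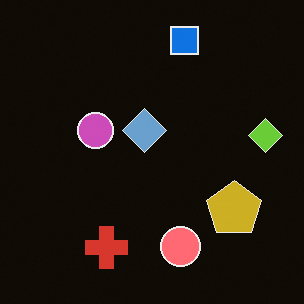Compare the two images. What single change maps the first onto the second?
The second image is the first color-inverted (negative).

The light background has become dark and every shape's color is its complement — a photographic negative.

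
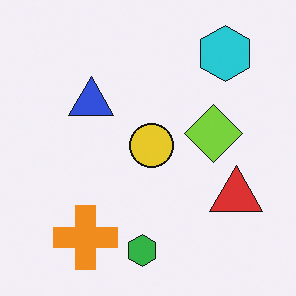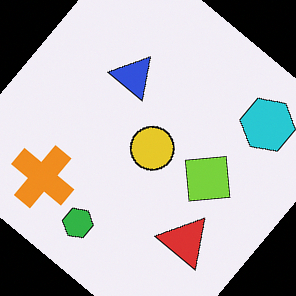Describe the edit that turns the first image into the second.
Rotated clockwise by a large amount — several tens of degrees.

Every shape is tilted by the same angle and the image corners show triangular fill wedges — a whole-image rotation by a non-right angle.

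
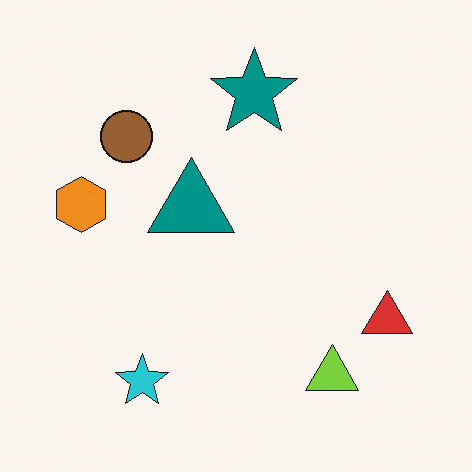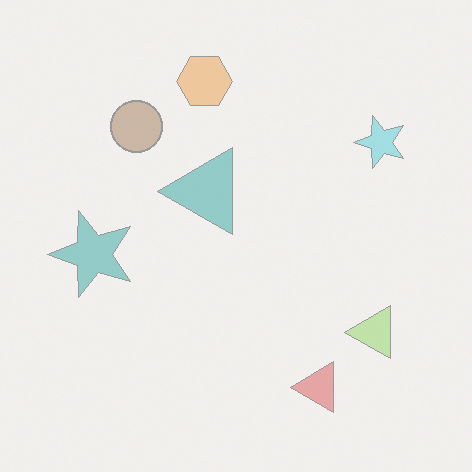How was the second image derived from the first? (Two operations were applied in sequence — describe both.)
The second image is the first washed out (contrast reduced), then transposed (reflected across the top-left ↔ bottom-right diagonal).

Tones are pushed toward mid-grey across the whole image — a global contrast change. Shapes have swapped their row and column positions — what was in the top-right is now in the bottom-left — a diagonal reflection.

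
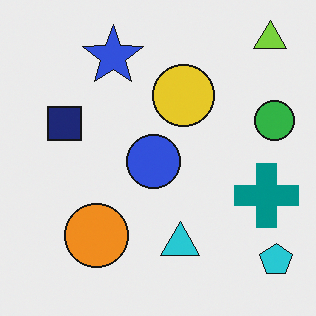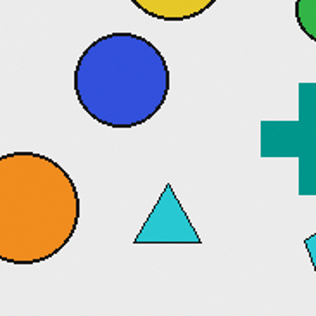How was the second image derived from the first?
This is the original image cropped tightly and scaled back up.

The visible shapes are larger and the field of view is narrower; shapes near the original edges may be partly or wholly outside the frame — a crop-and-rescale.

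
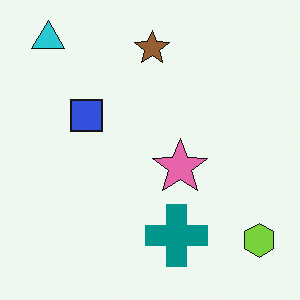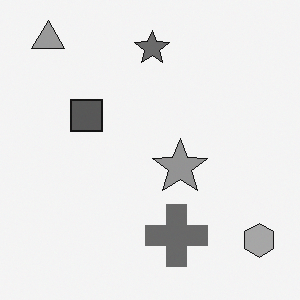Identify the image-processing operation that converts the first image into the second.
Converted to grayscale.

All color is removed — every shape is now a shade of grey.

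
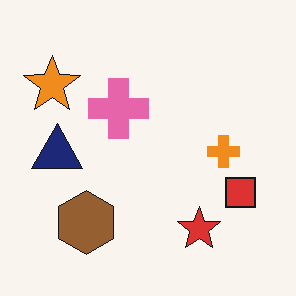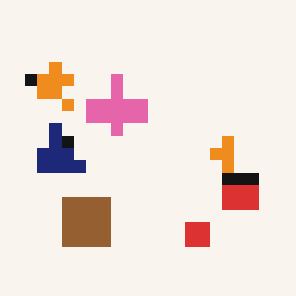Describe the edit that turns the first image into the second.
Heavily pixelated into large blocks.

Shapes are reduced to large square blocks; fine edges and outlines are lost — a downscale-then-upscale (mosaic) effect.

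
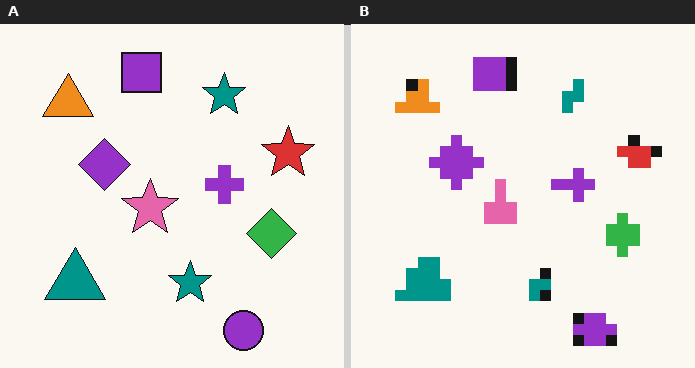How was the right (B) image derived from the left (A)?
Heavily pixelated into large blocks.

Shapes are reduced to large square blocks; fine edges and outlines are lost — a downscale-then-upscale (mosaic) effect.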